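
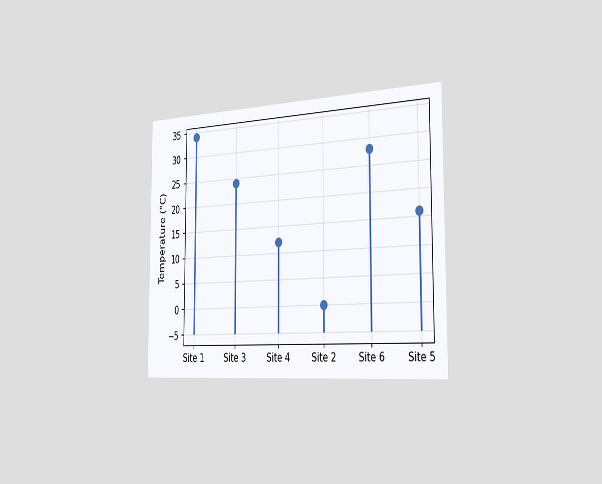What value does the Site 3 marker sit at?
24°C

The chart is viewed slightly from the right. The Site 3 marker sits at 24°C.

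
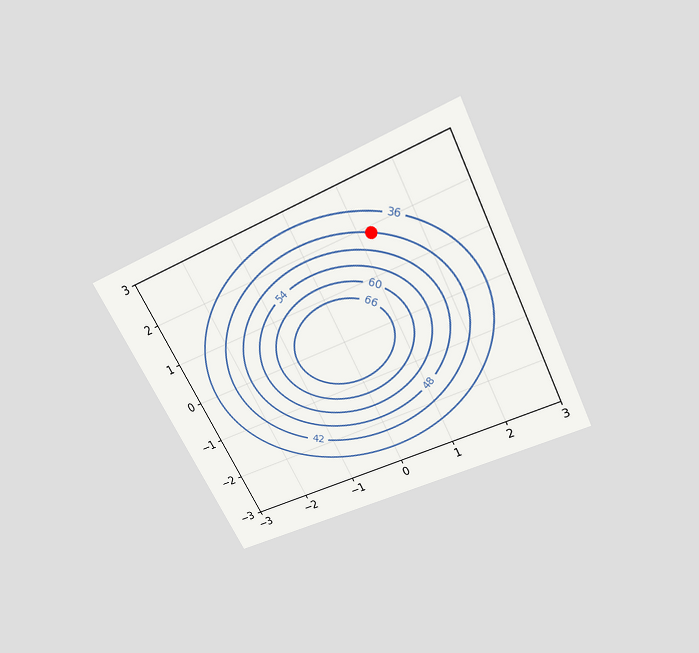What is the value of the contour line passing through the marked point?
42

The chart is tilted about 27° counter-clockwise and viewed slightly from above. The marked point sits on the contour labelled 42.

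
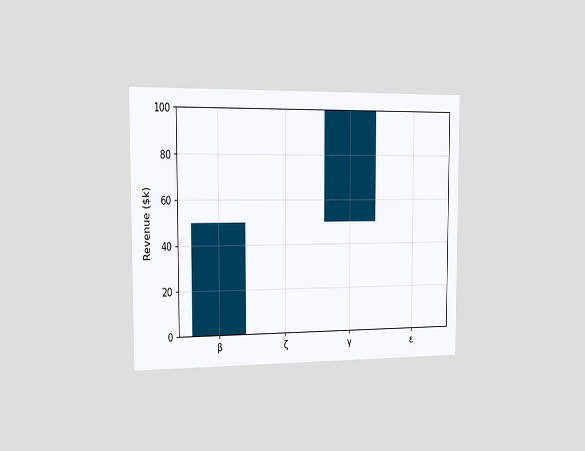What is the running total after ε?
The chart is viewed slightly from the left. After ε the running total reaches $100k.

$100k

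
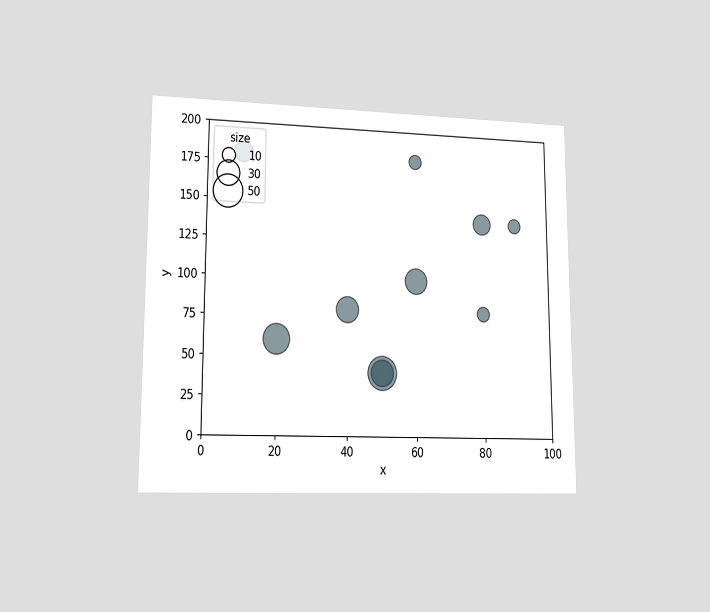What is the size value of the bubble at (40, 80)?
The chart is viewed at a slight angle. Matching the bubble at (40, 80) against the size legend gives 30.

30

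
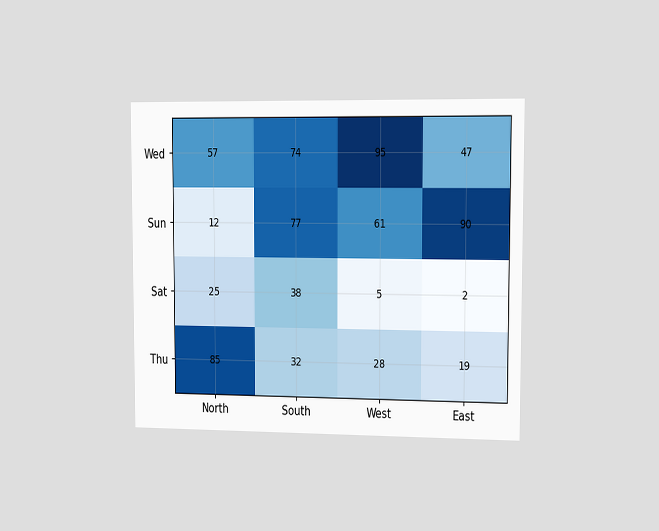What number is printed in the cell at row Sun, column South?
77

The chart is viewed slightly from the right. The (Sun, South) cell reads 77.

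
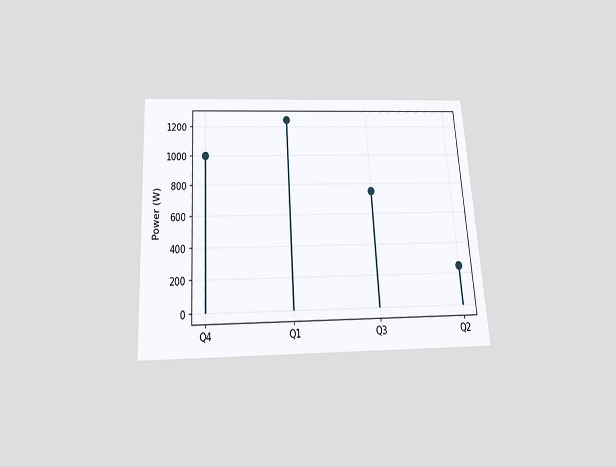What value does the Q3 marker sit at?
The chart is tilted about 4° counter-clockwise and viewed slightly from below. The Q3 marker sits at 750W.

750W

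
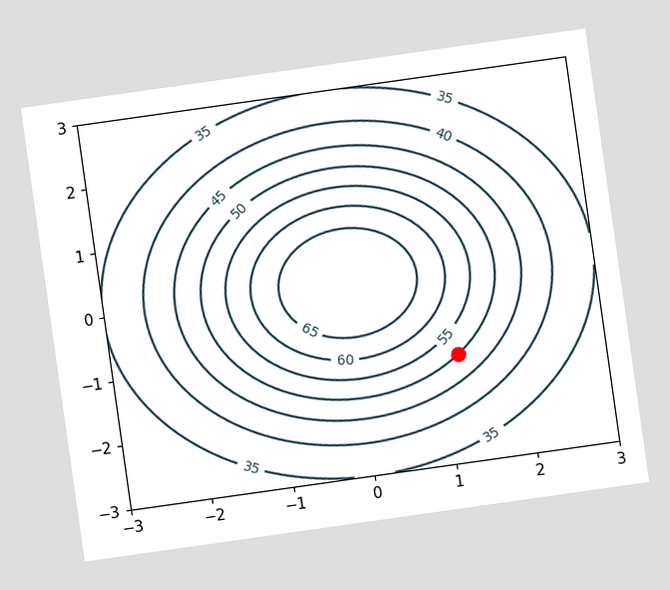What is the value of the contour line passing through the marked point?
The chart is tilted about 8° counter-clockwise. The marked point sits on the contour labelled 50.

50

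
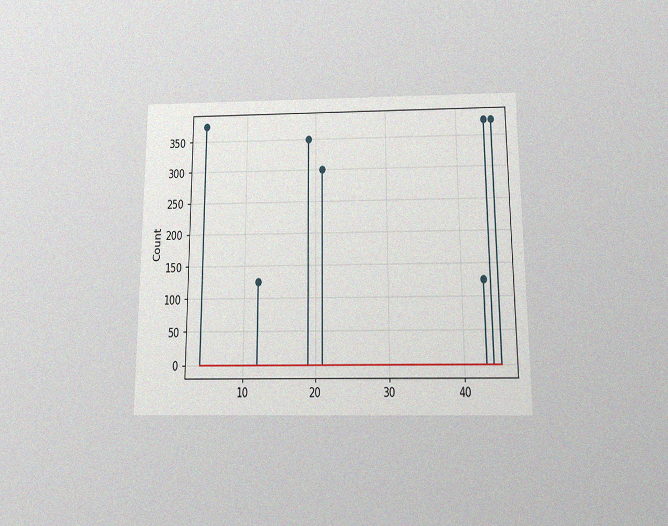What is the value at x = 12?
The chart is viewed slightly from below, with some photo noise. The stem at x=12 reaches 125.

125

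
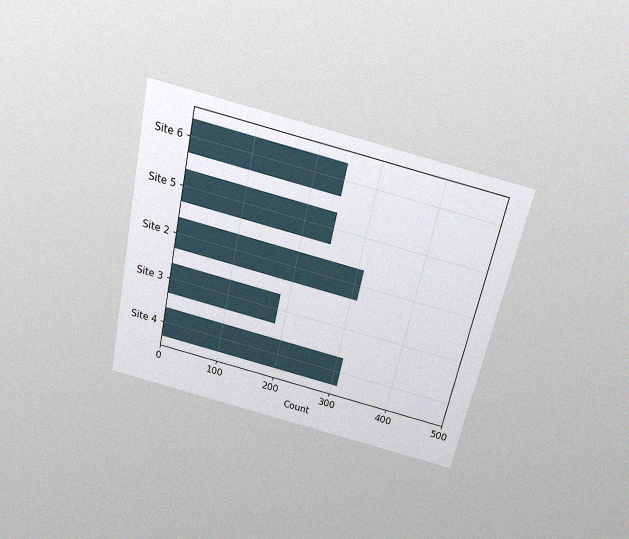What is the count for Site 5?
The chart is tilted about 12° clockwise and viewed slightly from above, with some photo noise. Reading along the chart's x-axis, the Site 5 bar reaches 248.

248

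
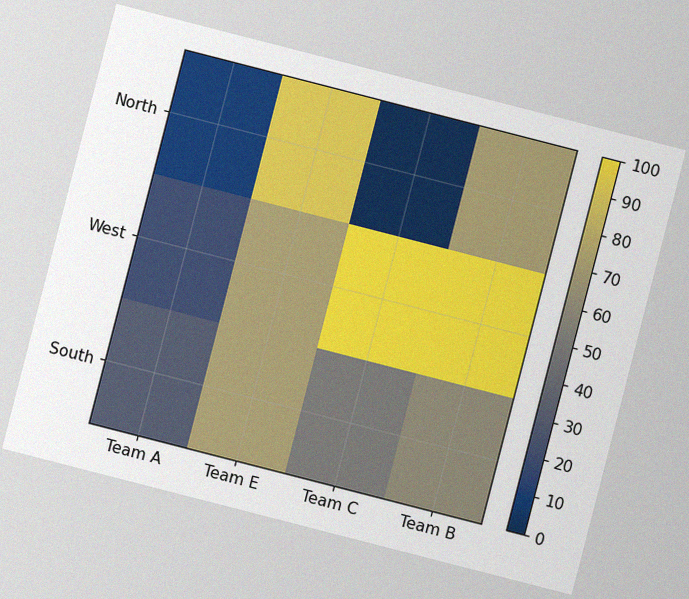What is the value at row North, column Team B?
70

The chart is tilted about 14° clockwise, with some photo noise. Matching cell (North, Team B) against the colorbar gives 70.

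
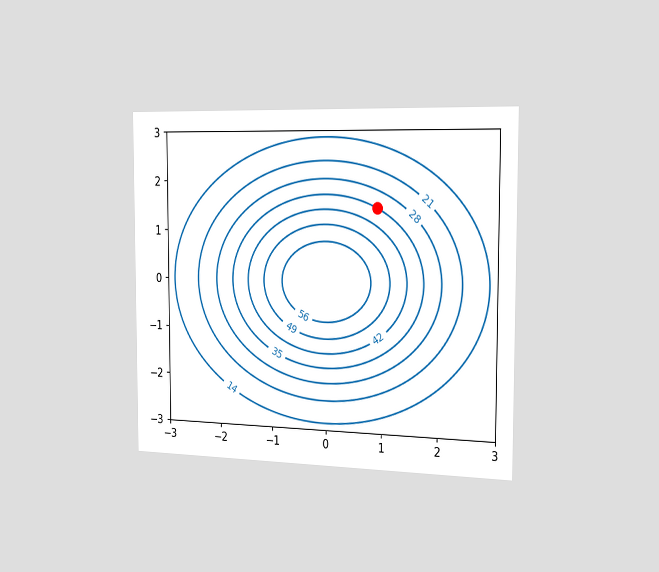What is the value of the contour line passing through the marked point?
The chart is viewed slightly from the right. The marked point sits on the contour labelled 35.

35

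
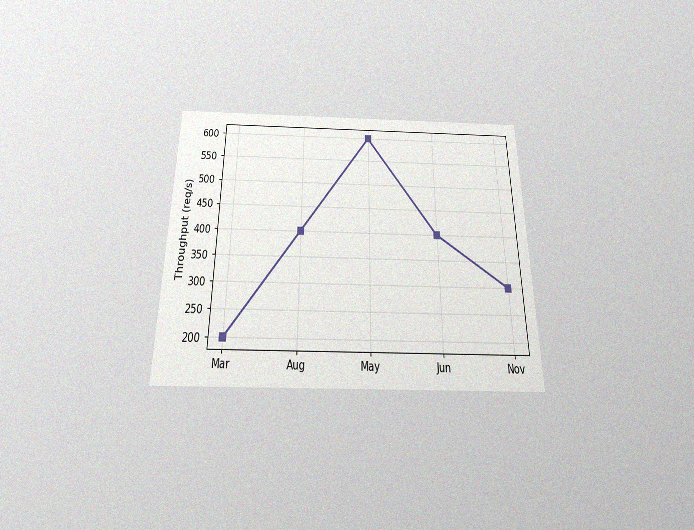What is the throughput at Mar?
200req/s

The chart is viewed slightly from below, with some photo noise. At Mar, the line is at 200req/s.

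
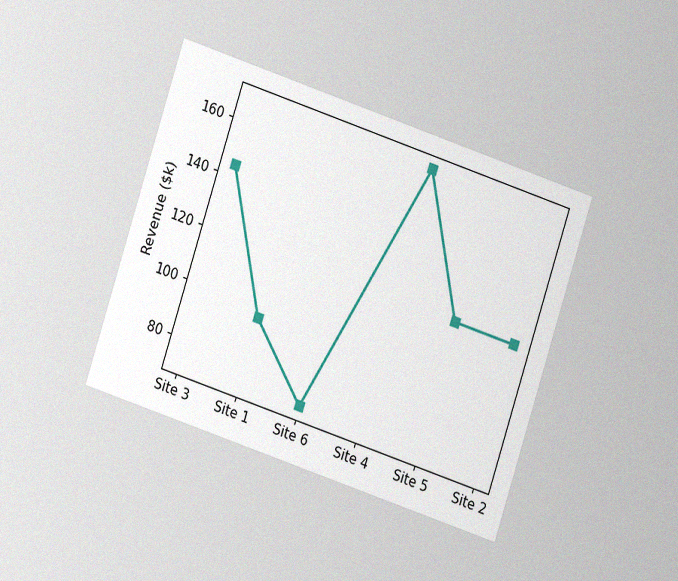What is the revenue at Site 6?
$72k

The chart is tilted about 18° clockwise and viewed at a slight angle, with some photo noise. At Site 6, the line is at $72k.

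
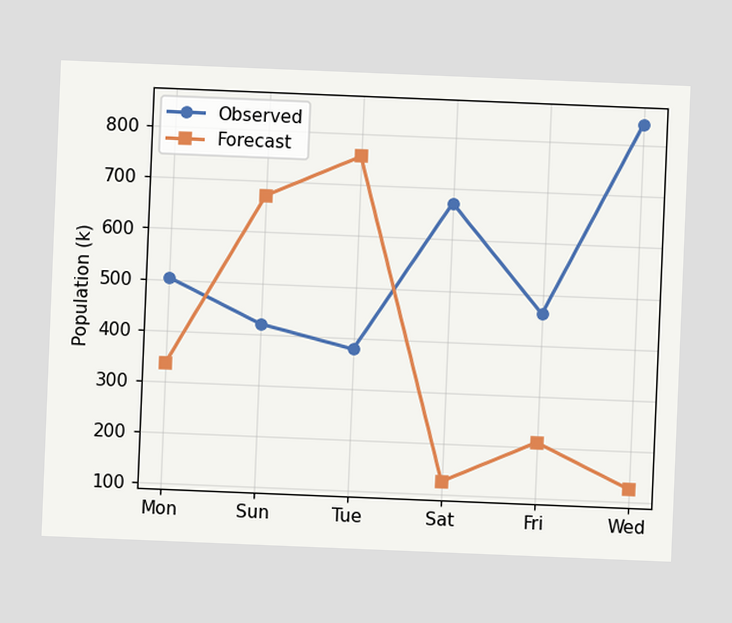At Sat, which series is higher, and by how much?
Observed, by 546k

The chart is tilted about 2° clockwise. At Sat, Observed sits above the other line by 546k.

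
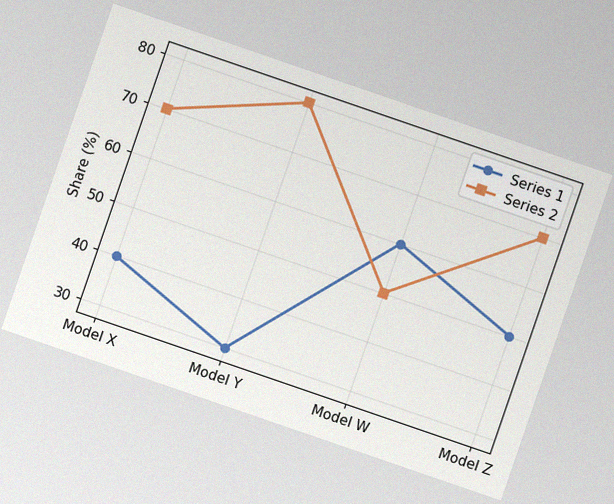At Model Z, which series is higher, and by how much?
The chart is tilted about 19° clockwise, with some photo noise. At Model Z, Series 2 sits above the other line by 20%.

Series 2, by 20%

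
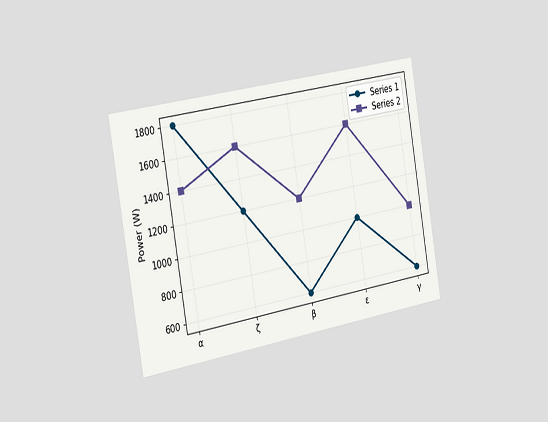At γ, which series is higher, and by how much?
The chart is tilted about 10° counter-clockwise and viewed slightly from the left. At γ, Series 2 sits above the other line by 400W.

Series 2, by 400W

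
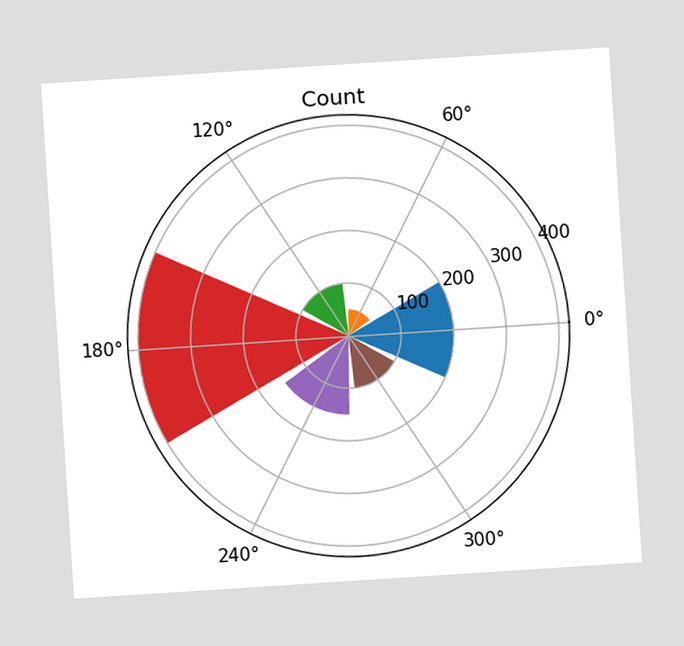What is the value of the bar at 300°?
The chart is tilted about 4° counter-clockwise. The bar at 300° reaches 100 on the radial axis.

100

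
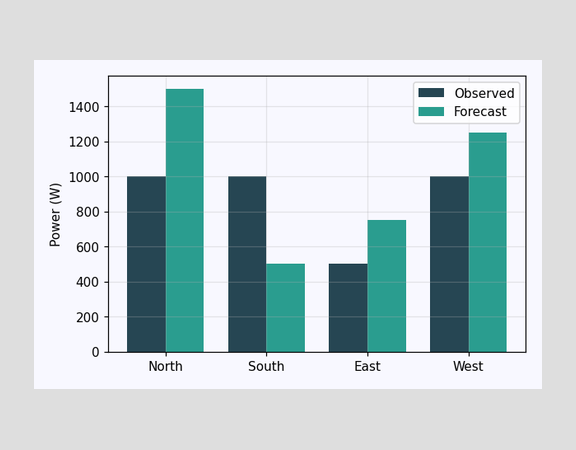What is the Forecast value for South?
500W

The Forecast bar at South reaches 500W on the y-axis.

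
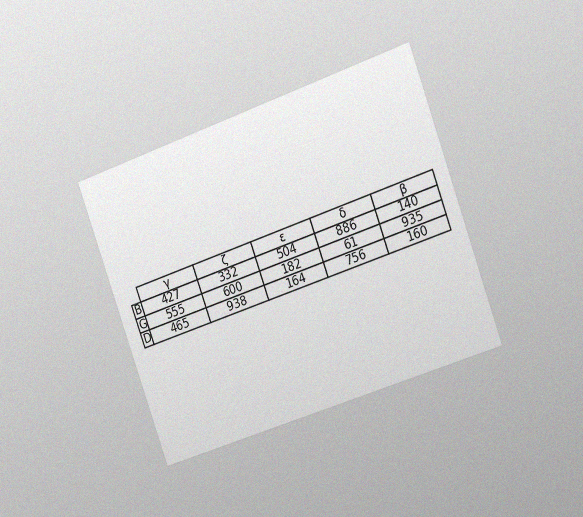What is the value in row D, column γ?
The chart is tilted about 20° counter-clockwise and viewed slightly from the right, with some photo noise. The (D, γ) cell reads 465.

465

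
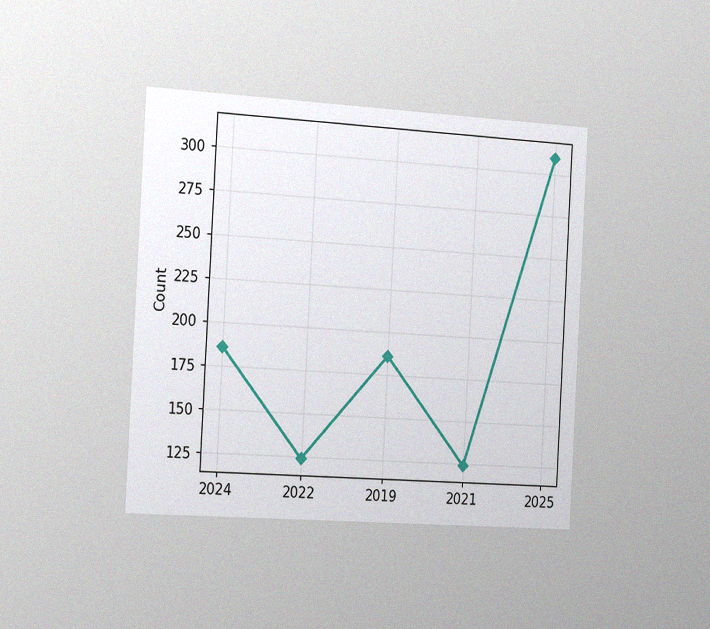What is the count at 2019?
The chart is tilted about 3° clockwise and viewed slightly from the left, with some photo noise. At 2019, the line is at 186.

186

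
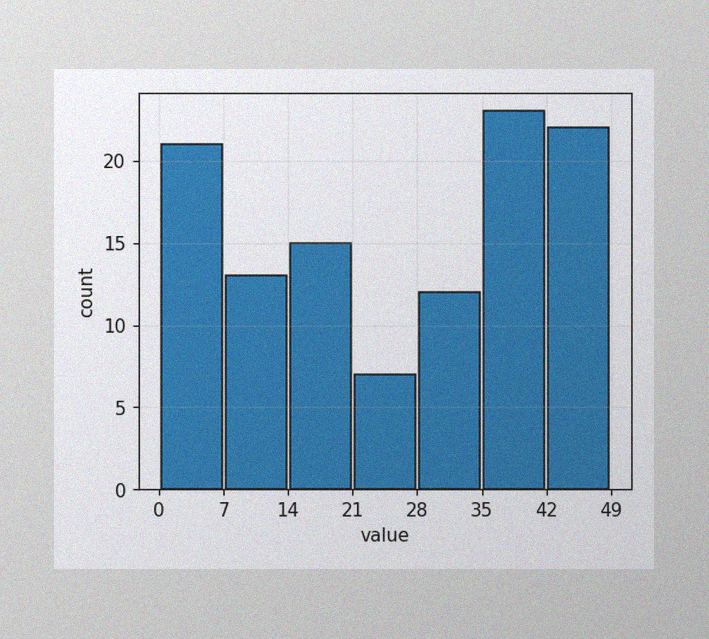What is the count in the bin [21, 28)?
7

The image has some photo noise and uneven lighting. The [21, 28) bin has height 7.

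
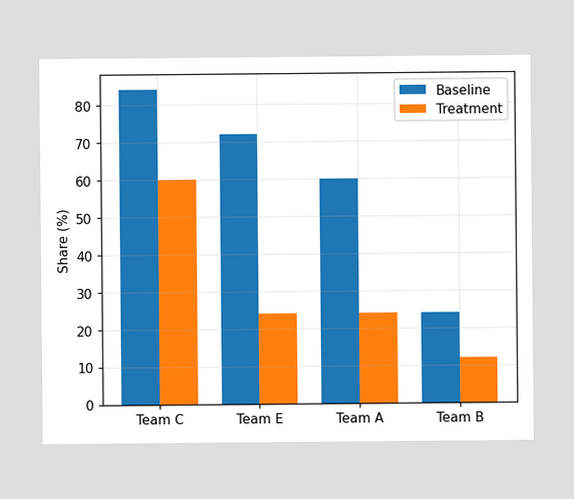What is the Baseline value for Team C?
84%

The Baseline bar at Team C reaches 84% on the y-axis.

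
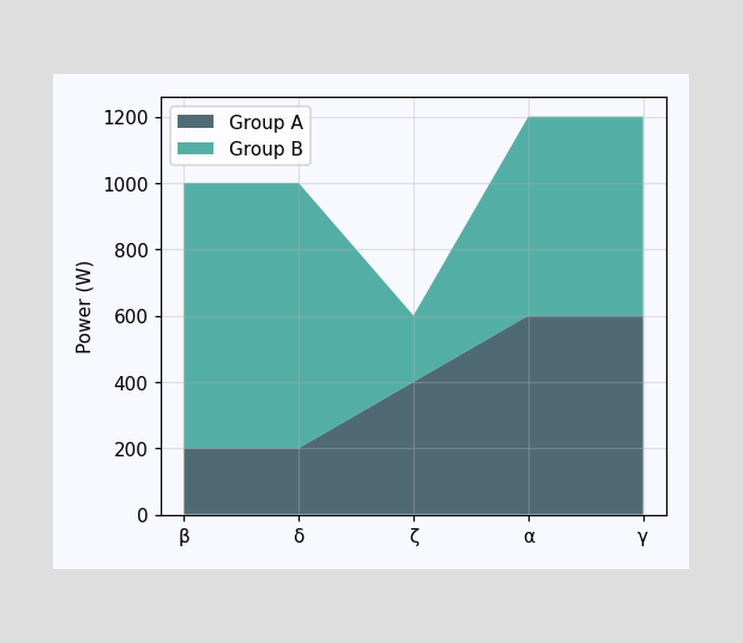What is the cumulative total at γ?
1200W

The stacked total at γ reaches 1200W.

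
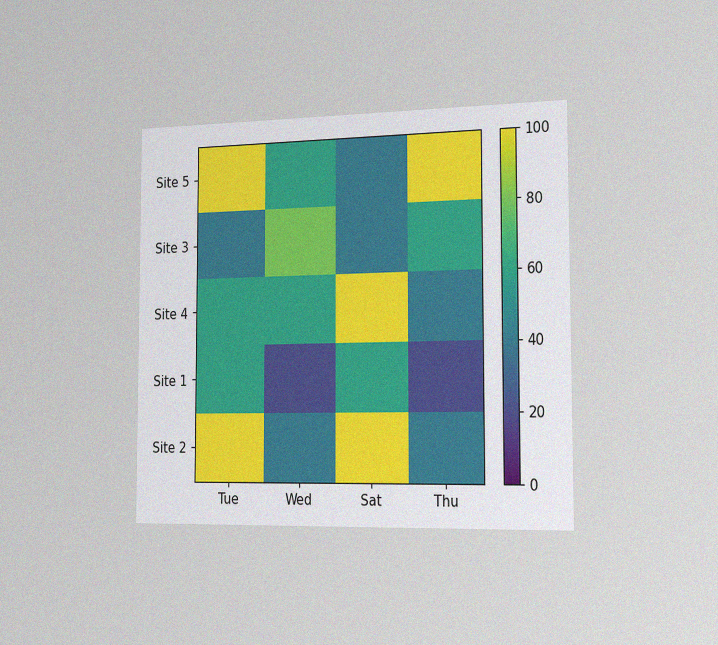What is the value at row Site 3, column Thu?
60

The chart is viewed slightly from the right, with some photo noise. Matching cell (Site 3, Thu) against the colorbar gives 60.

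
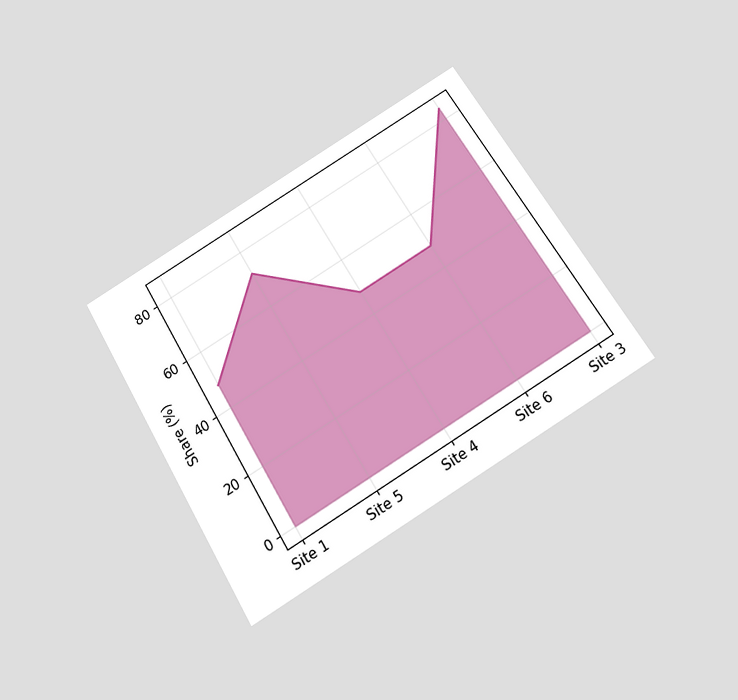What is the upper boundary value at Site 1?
48%

The chart is tilted about 31° counter-clockwise and viewed slightly from below. At Site 1 the upper boundary is at 48%.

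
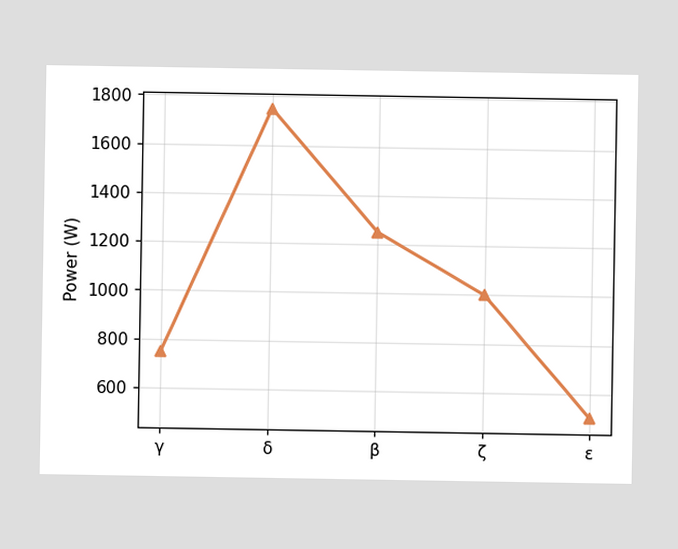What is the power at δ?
1750W

At δ, the line is at 1750W.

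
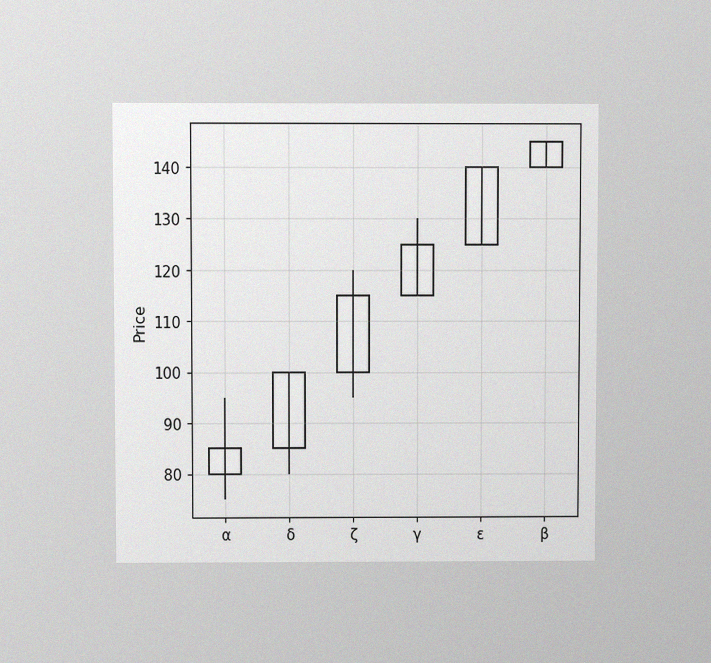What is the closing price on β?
145

The chart is viewed at a slight angle, with some photo noise. The β candle closes at 145.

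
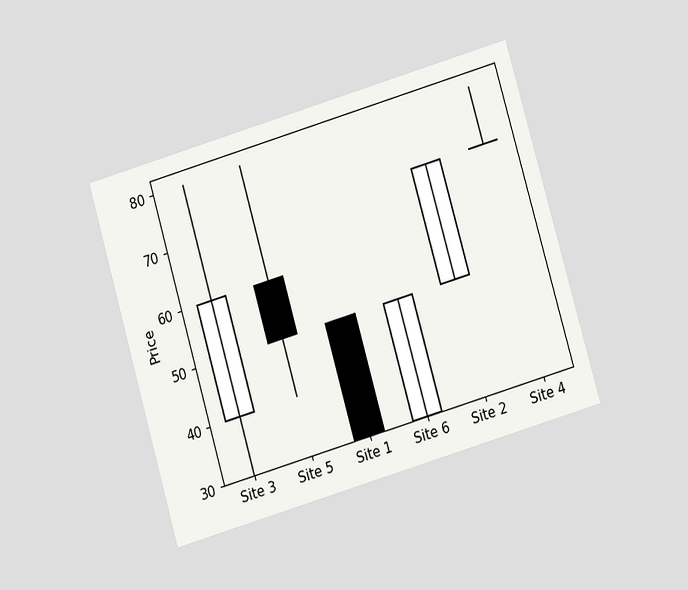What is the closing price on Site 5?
The chart is tilted about 16° counter-clockwise and viewed at a slight angle. The Site 5 candle closes at 50.

50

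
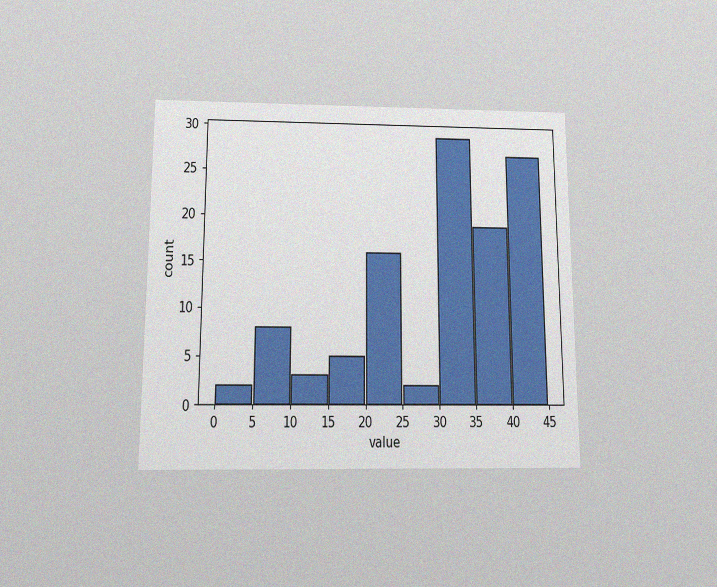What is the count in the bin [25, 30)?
The chart is viewed slightly from below, with some photo noise. The [25, 30) bin has height 2.

2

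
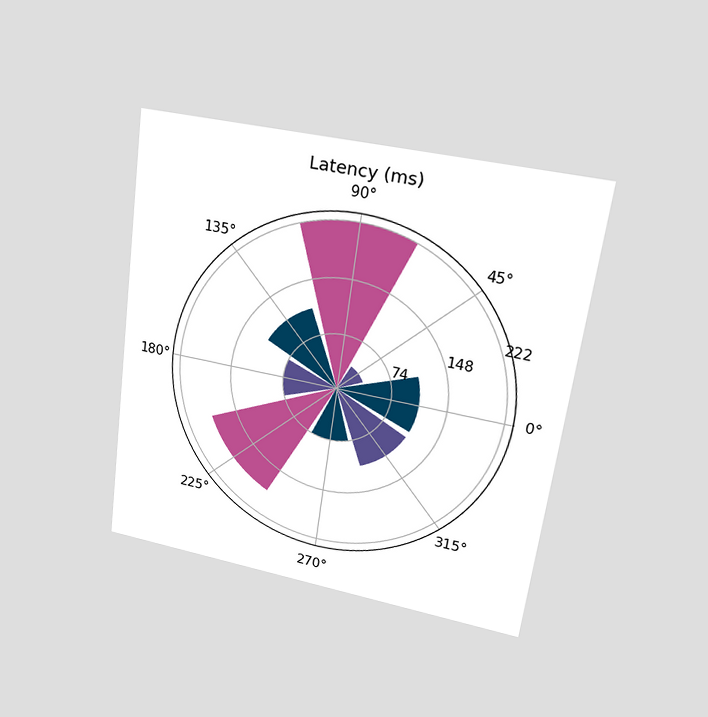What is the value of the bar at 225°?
185ms

The chart is tilted about 8° clockwise and viewed at a slight angle. The bar at 225° reaches 185ms on the radial axis.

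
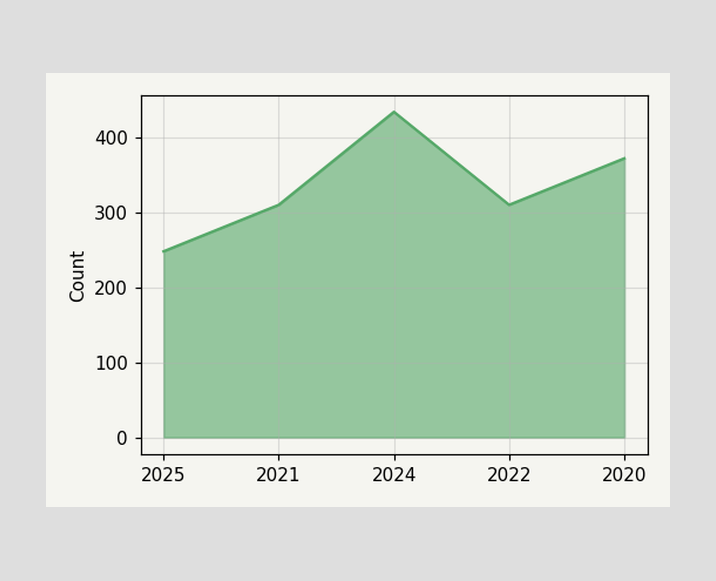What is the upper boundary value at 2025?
248

At 2025 the upper boundary is at 248.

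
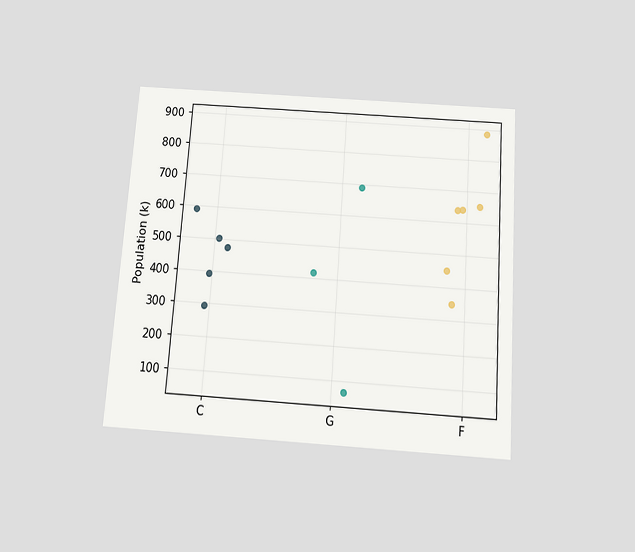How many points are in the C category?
5

The chart is tilted about 4° clockwise and viewed slightly from below. Counting the markers in the C column gives 5.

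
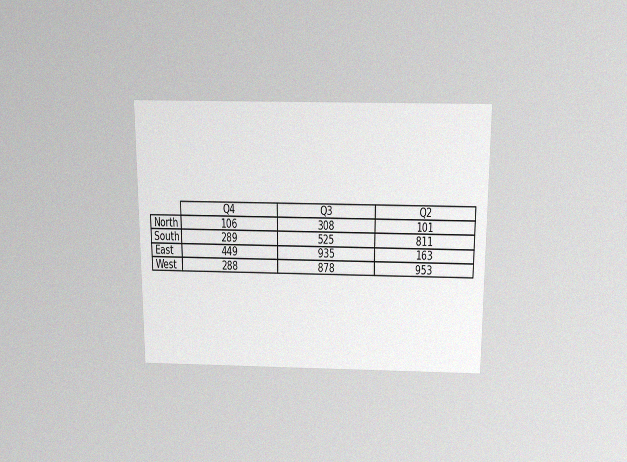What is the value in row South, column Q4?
289

The chart is viewed slightly from above, with some photo noise. The (South, Q4) cell reads 289.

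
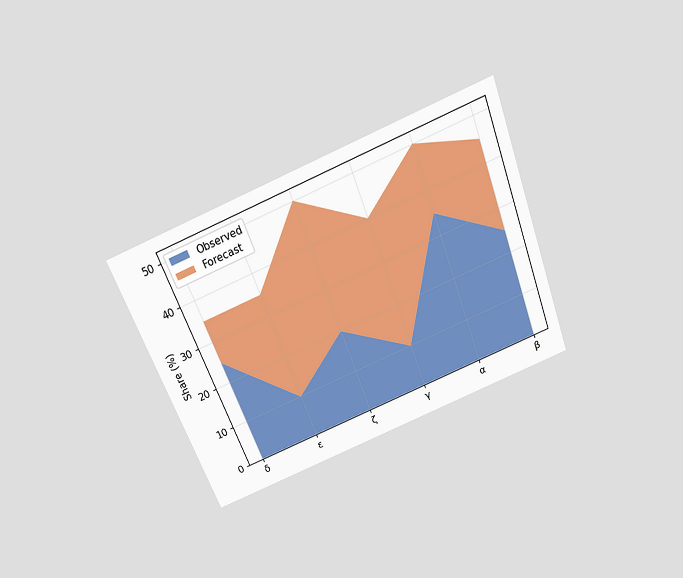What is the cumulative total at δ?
The chart is tilted about 21° counter-clockwise and viewed slightly from above. The stacked total at δ reaches 35%.

35%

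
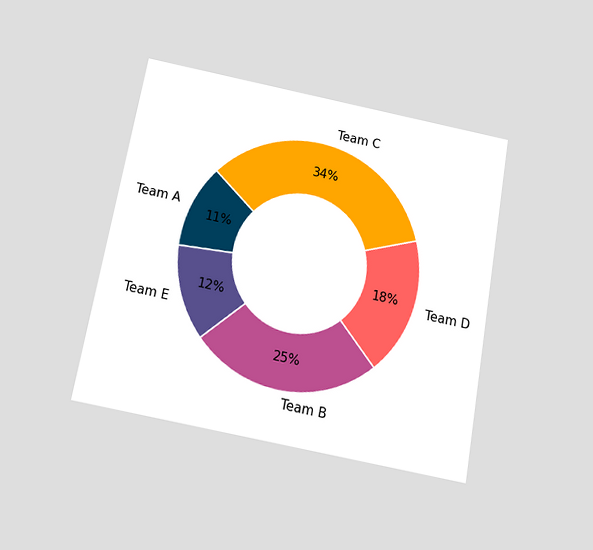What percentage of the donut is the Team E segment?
12%

The chart is tilted about 10° clockwise and viewed slightly from below. The Team E segment takes up 12% of the ring.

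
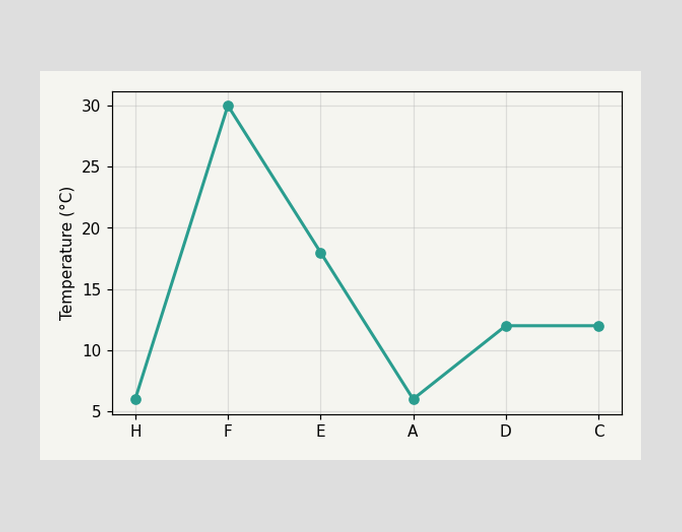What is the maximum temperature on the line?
30°C

The highest point is at F, and reading across to the y-axis gives 30°C.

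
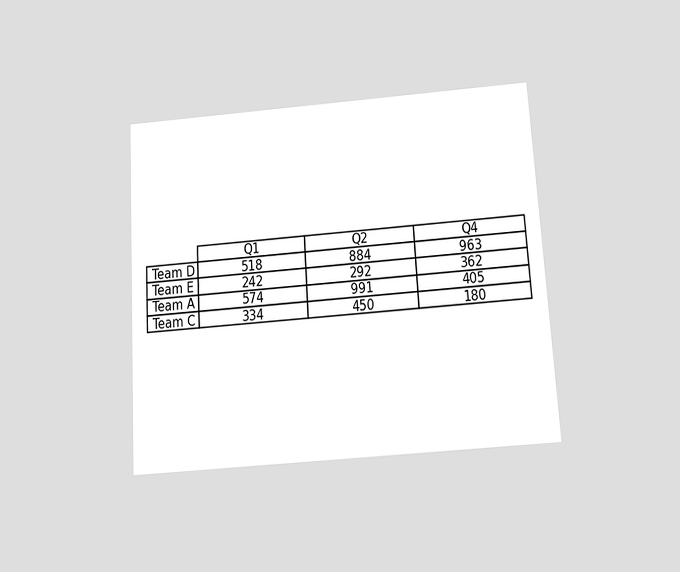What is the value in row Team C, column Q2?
The chart is tilted about 4° counter-clockwise and viewed slightly from below. The (Team C, Q2) cell reads 450.

450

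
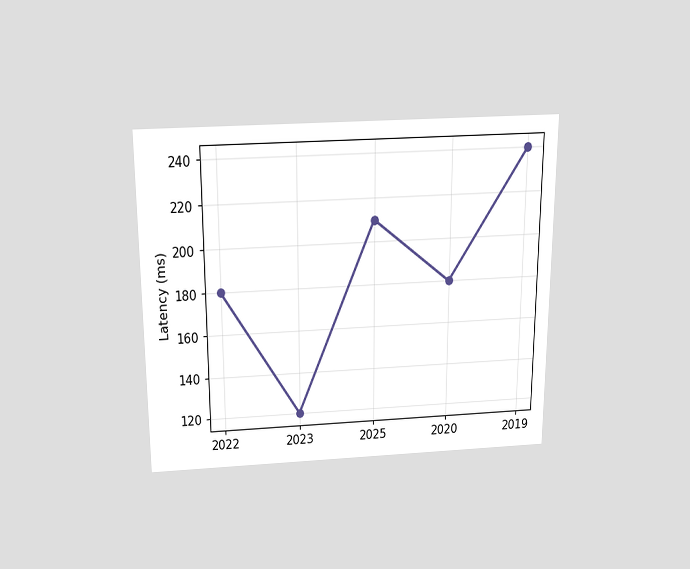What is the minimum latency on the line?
The chart is viewed slightly from above. The lowest point is at 2023, and reading across to the y-axis gives 120ms.

120ms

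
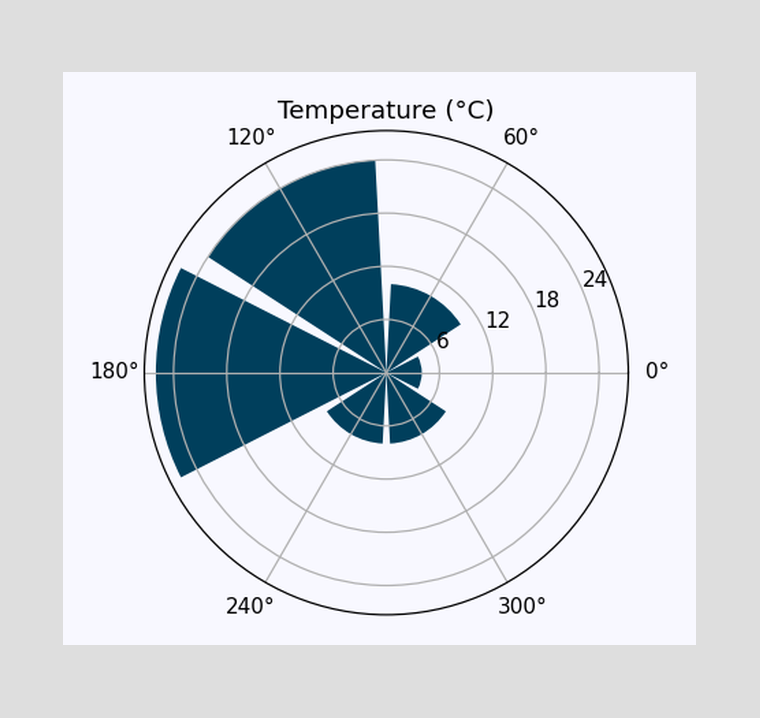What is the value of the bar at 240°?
The bar at 240° reaches 8°C on the radial axis.

8°C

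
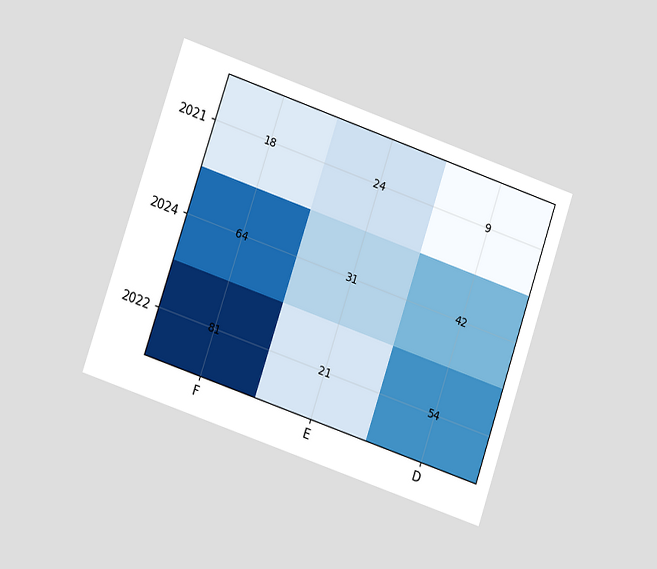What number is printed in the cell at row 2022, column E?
The chart is tilted about 19° clockwise and viewed at a slight angle. The (2022, E) cell reads 21.

21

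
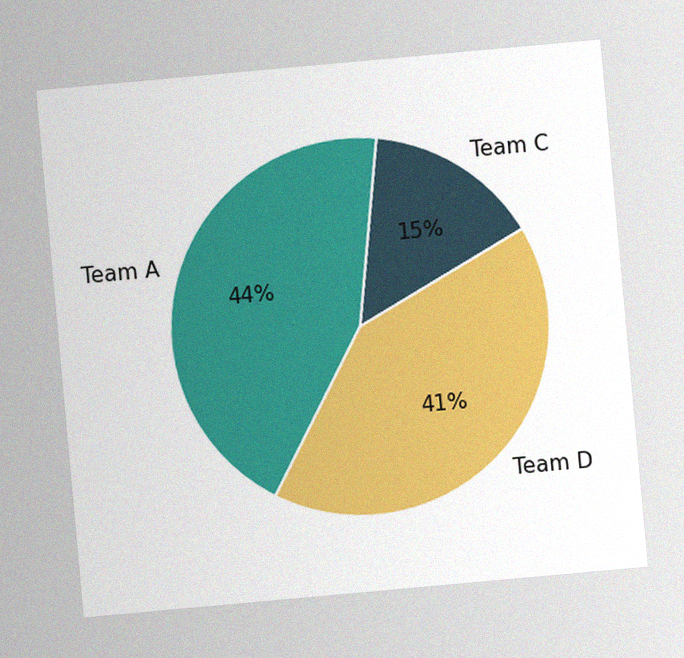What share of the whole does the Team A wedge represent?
44%

The chart is tilted about 5° counter-clockwise, with some photo noise. The Team A slice takes up 44% of the pie.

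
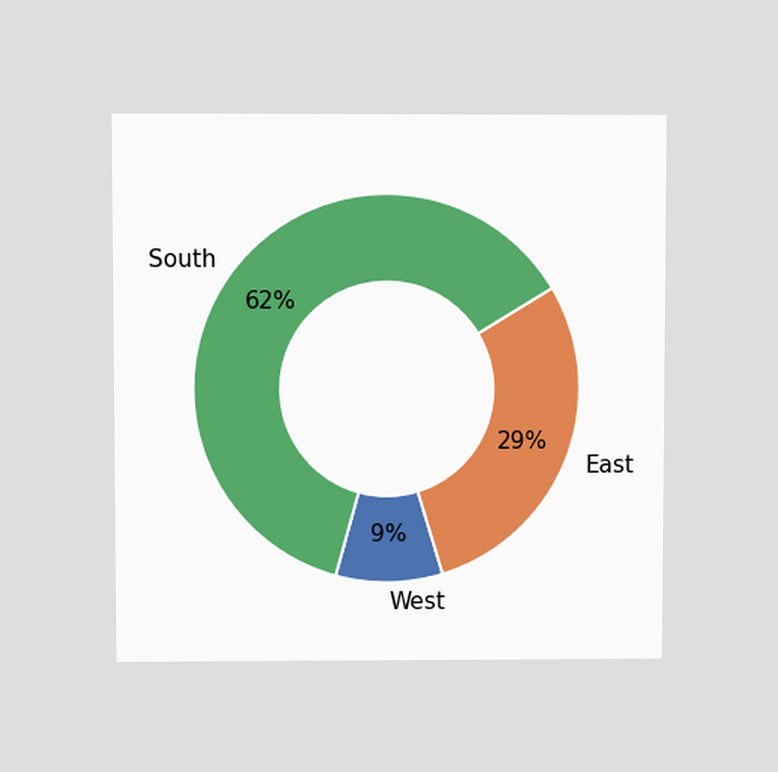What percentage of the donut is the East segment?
The chart is viewed at a slight angle. The East segment takes up 29% of the ring.

29%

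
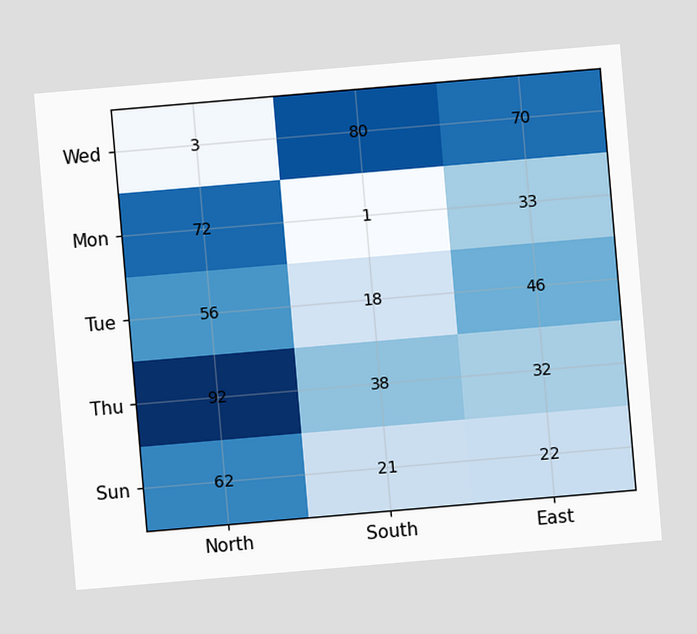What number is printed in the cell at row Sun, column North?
62

The chart is tilted about 5° counter-clockwise. The (Sun, North) cell reads 62.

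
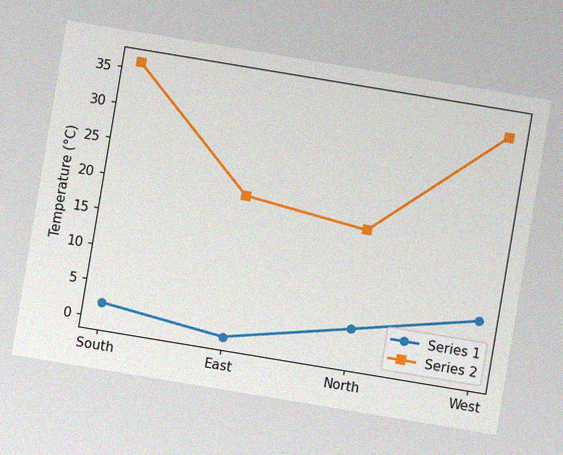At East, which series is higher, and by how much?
Series 2, by 20°C

The chart is tilted about 9° clockwise, with some photo noise. At East, Series 2 sits above the other line by 20°C.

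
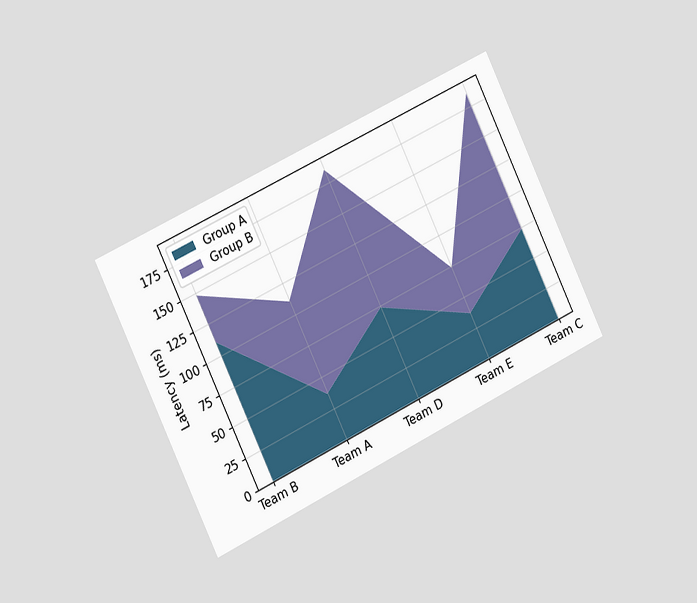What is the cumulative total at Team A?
111ms

The chart is tilted about 26° counter-clockwise and viewed slightly from the left. The stacked total at Team A reaches 111ms.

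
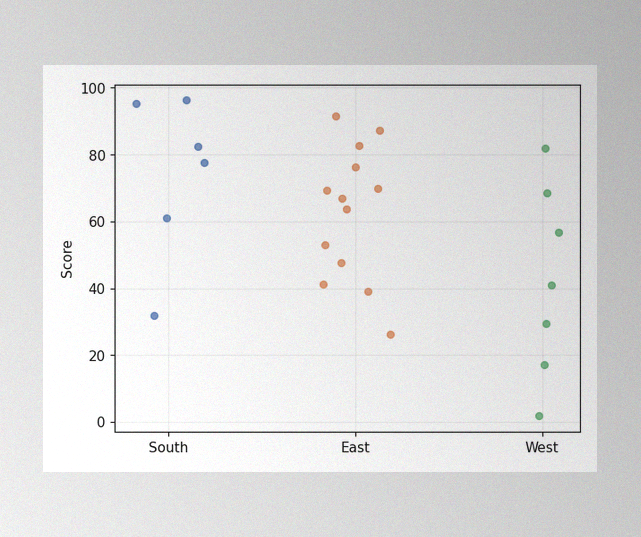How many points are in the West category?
7

The image has some photo noise and uneven lighting. Counting the markers in the West column gives 7.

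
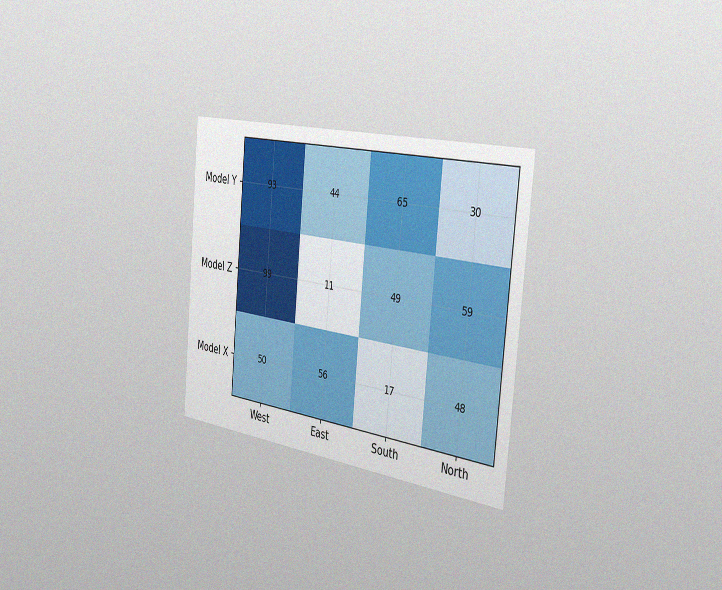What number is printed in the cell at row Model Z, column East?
The chart is tilted about 5° clockwise and viewed slightly from the right, with some photo noise. The (Model Z, East) cell reads 11.

11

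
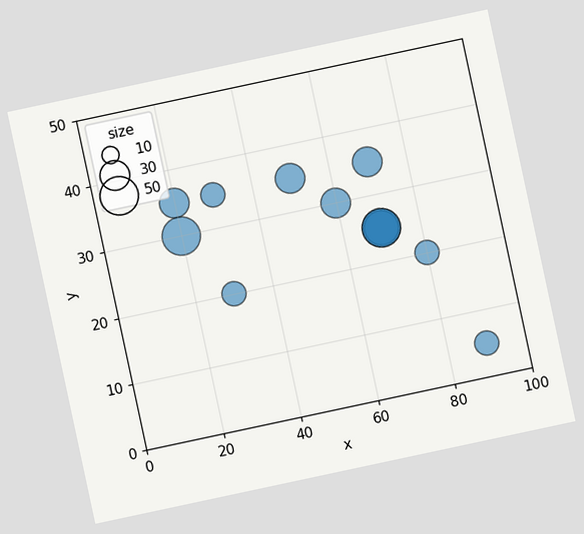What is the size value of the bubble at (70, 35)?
The chart is tilted about 12° counter-clockwise. Matching the bubble at (70, 35) against the size legend gives 30.

30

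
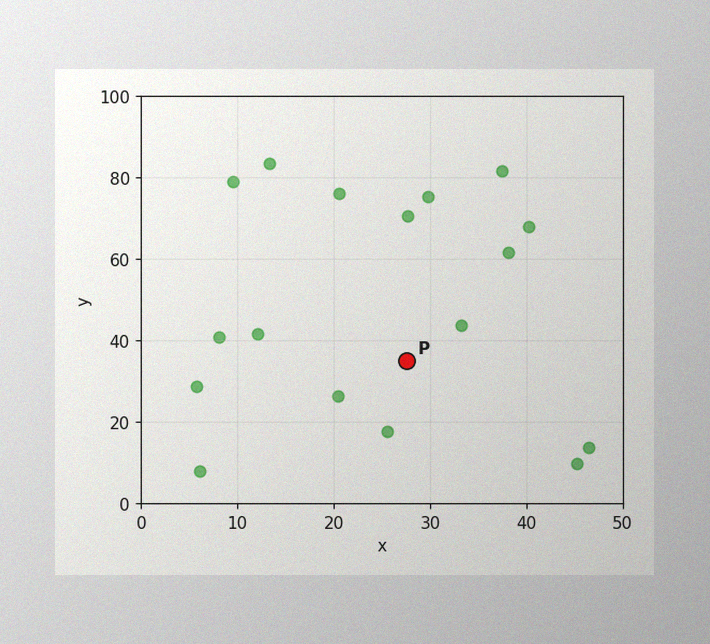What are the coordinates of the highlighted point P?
(27.5, 35)

The image has some photo noise and uneven lighting. Following the gridlines from P to each axis, P sits at (27.5, 35).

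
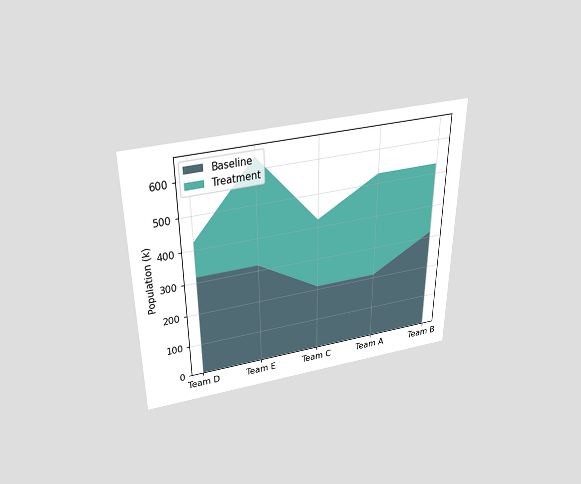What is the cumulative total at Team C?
424k

The chart is viewed slightly from above. The stacked total at Team C reaches 424k.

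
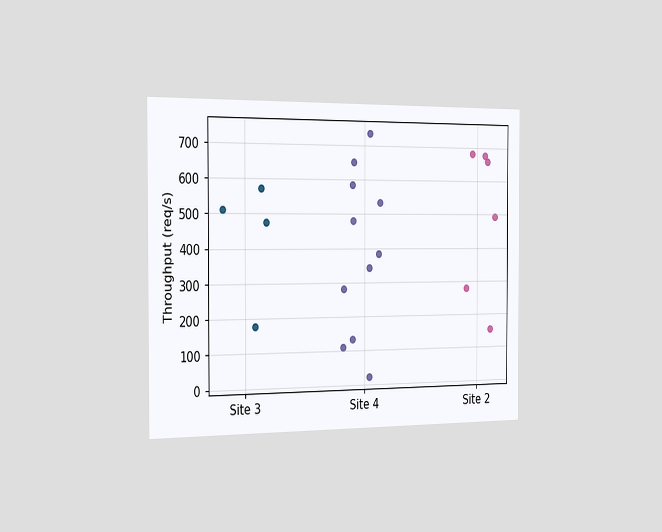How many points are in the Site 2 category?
6

The chart is viewed slightly from the left. Counting the markers in the Site 2 column gives 6.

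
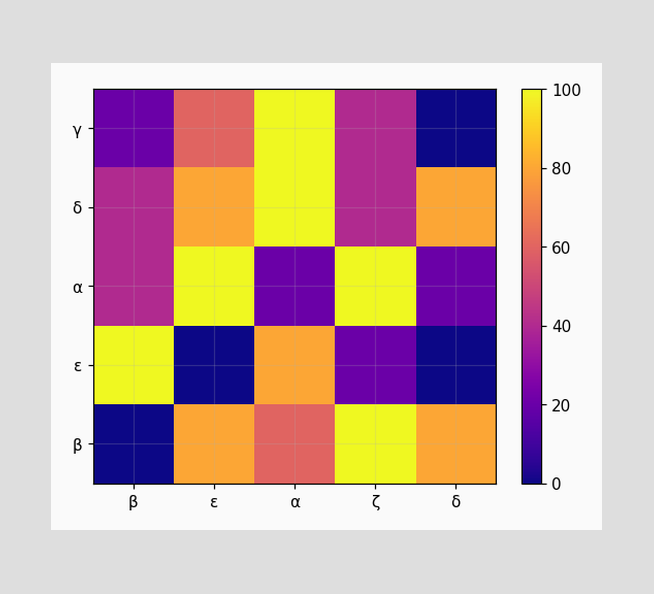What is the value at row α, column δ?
Matching cell (α, δ) against the colorbar gives 20.

20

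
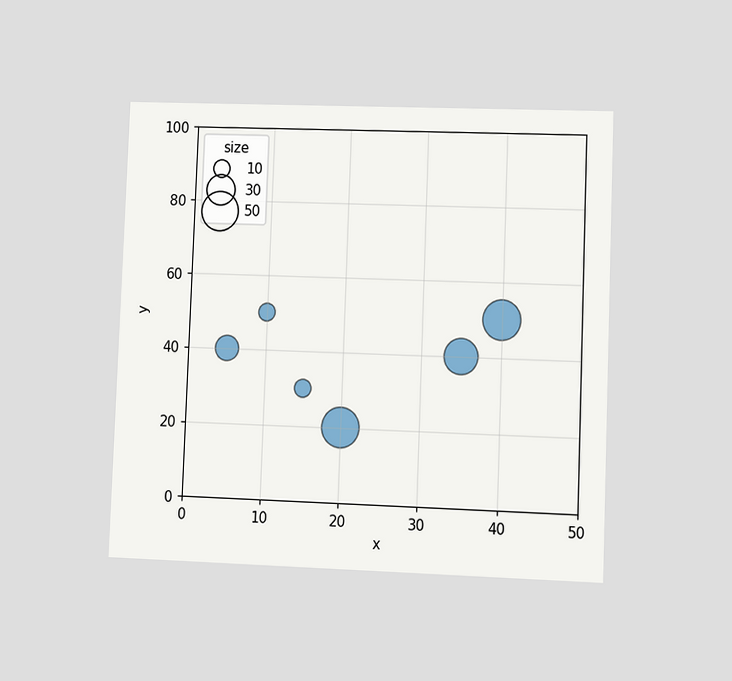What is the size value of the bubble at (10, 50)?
The chart is tilted about 2° clockwise and viewed at a slight angle. Matching the bubble at (10, 50) against the size legend gives 10.

10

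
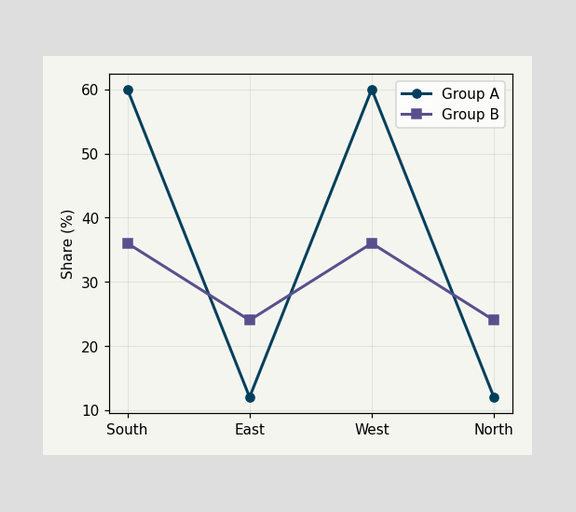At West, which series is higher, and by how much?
At West, Group A sits above the other line by 24%.

Group A, by 24%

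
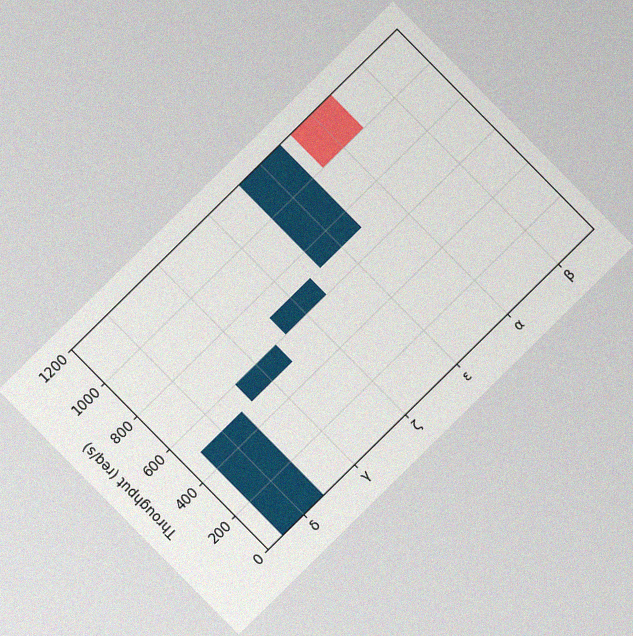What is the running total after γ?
The chart is tilted about 45° counter-clockwise, with some photo noise. After γ the running total reaches 600req/s.

600req/s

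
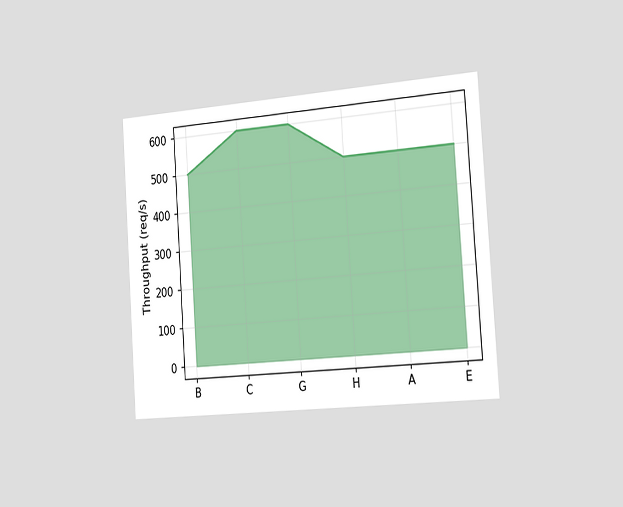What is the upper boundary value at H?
500req/s

The chart is tilted about 4° counter-clockwise and viewed slightly from the right. At H the upper boundary is at 500req/s.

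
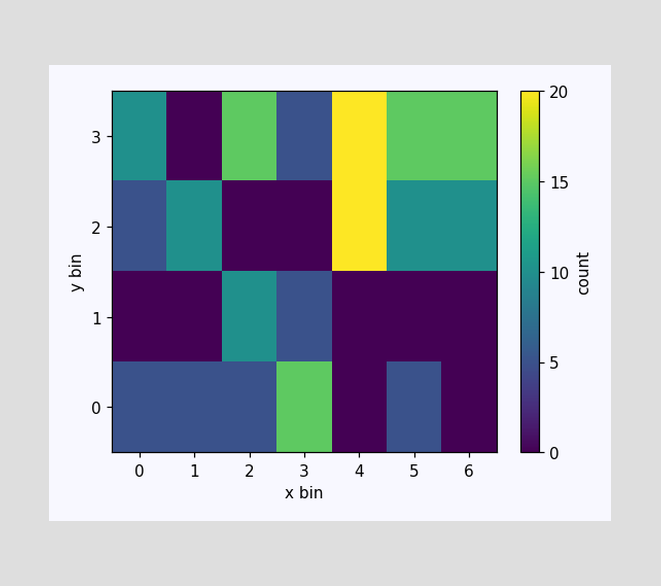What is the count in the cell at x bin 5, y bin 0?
Matching the cell (5, 0) against the colorbar gives 5.

5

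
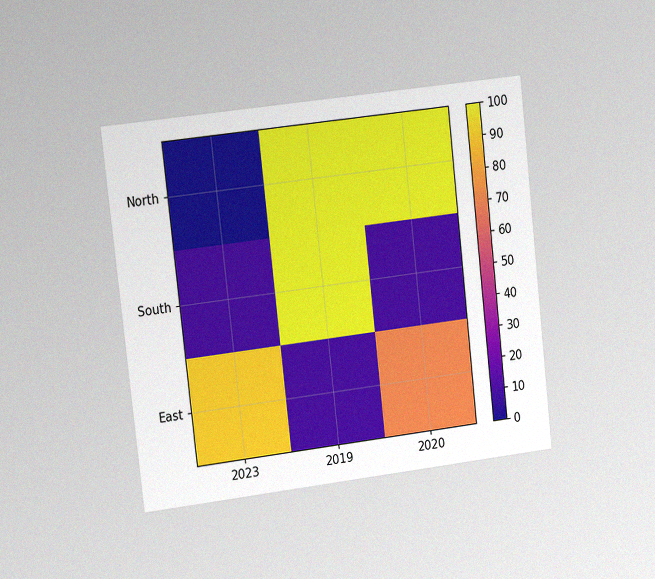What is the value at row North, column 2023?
The chart is tilted about 6° counter-clockwise and viewed slightly from the left, with some photo noise. Matching cell (North, 2023) against the colorbar gives 0.

0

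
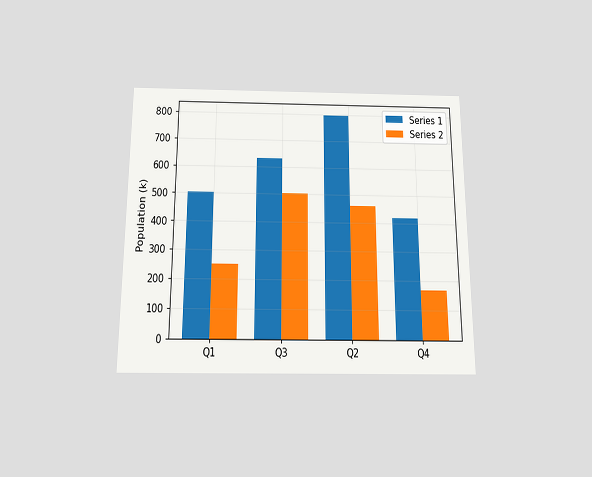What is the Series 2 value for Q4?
168k

The chart is viewed slightly from below. The Series 2 bar at Q4 reaches 168k on the y-axis.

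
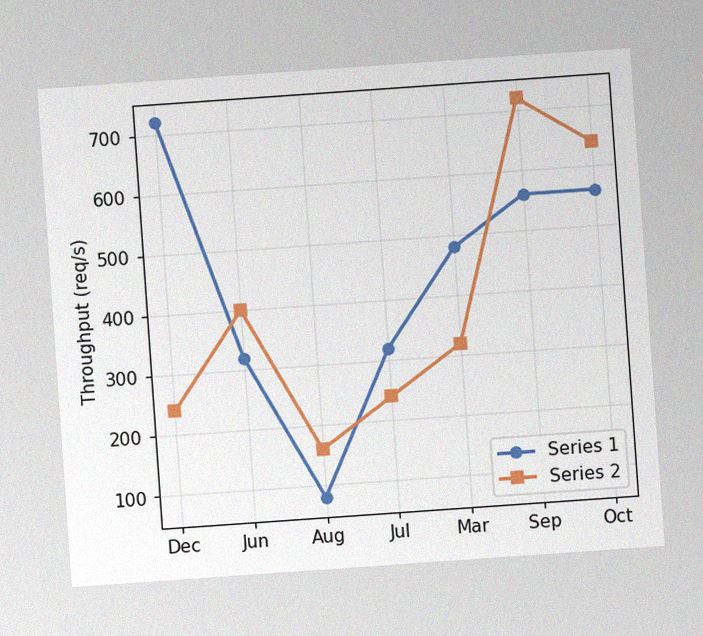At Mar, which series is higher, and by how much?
The chart is tilted about 4° counter-clockwise, with some photo noise. At Mar, Series 1 sits above the other line by 160req/s.

Series 1, by 160req/s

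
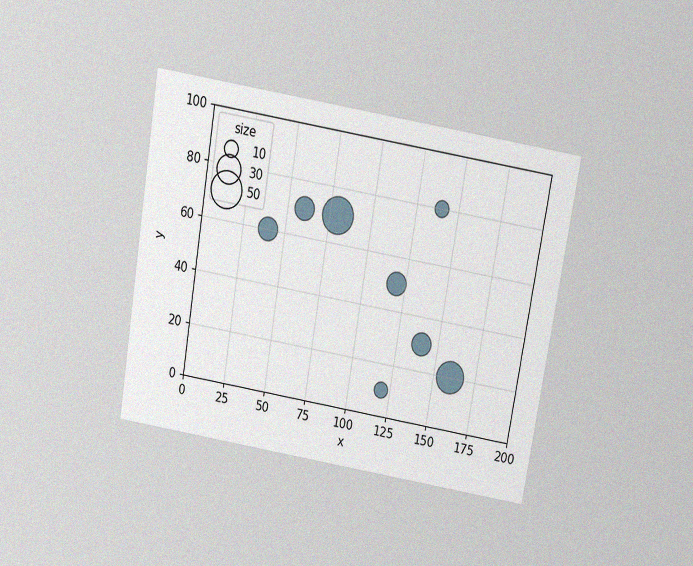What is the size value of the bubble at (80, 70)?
The chart is tilted about 10° clockwise and viewed slightly from above, with some photo noise. Matching the bubble at (80, 70) against the size legend gives 50.

50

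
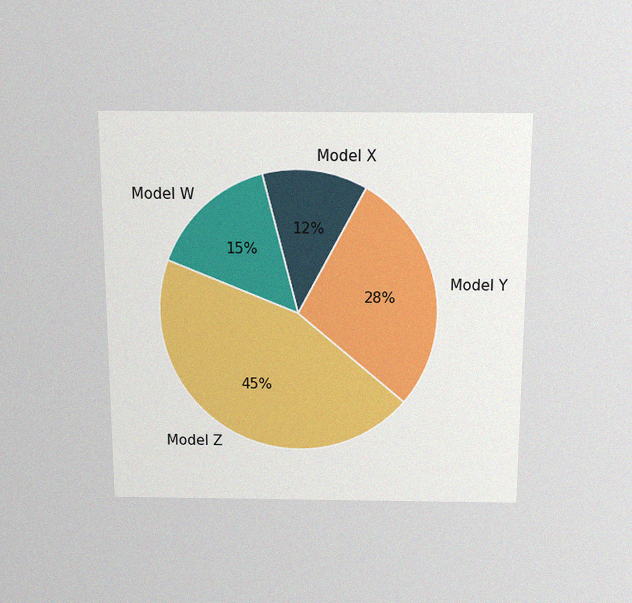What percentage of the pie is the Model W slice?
15%

The chart is viewed slightly from above, with some photo noise. The Model W slice takes up 15% of the pie.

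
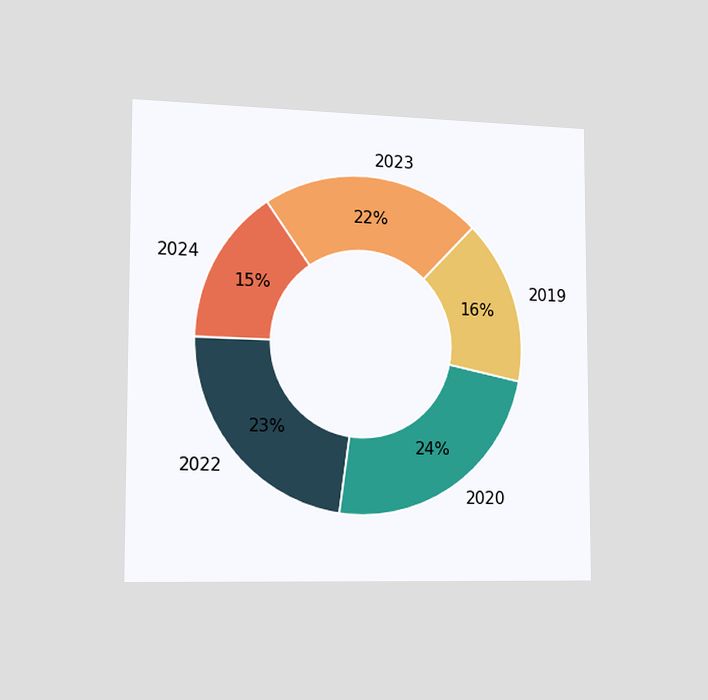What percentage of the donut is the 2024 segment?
15%

The chart is viewed slightly from the left. The 2024 segment takes up 15% of the ring.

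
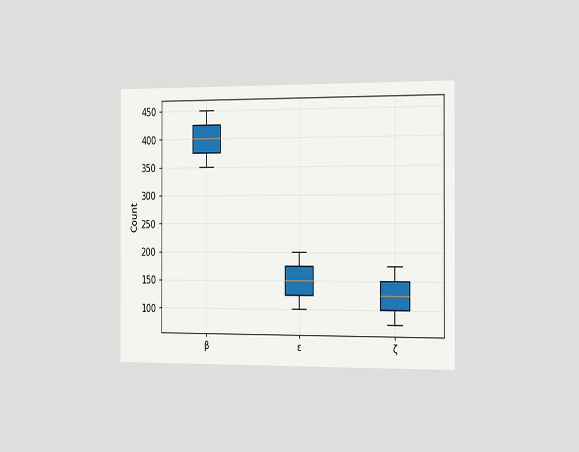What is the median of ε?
The chart is viewed slightly from the right. The median line in the ε box sits at 150.

150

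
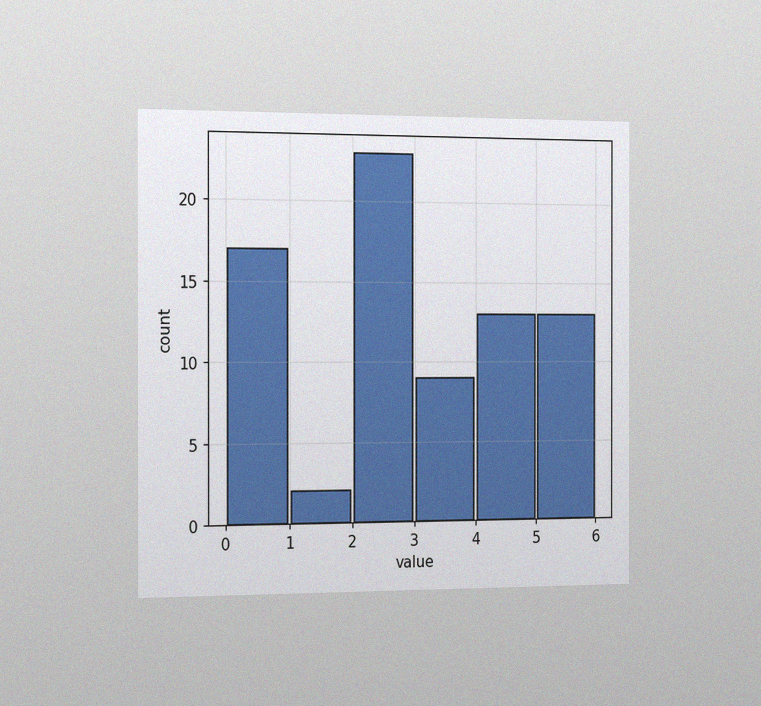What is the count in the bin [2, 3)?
The chart is viewed slightly from the left, with some photo noise. The [2, 3) bin has height 23.

23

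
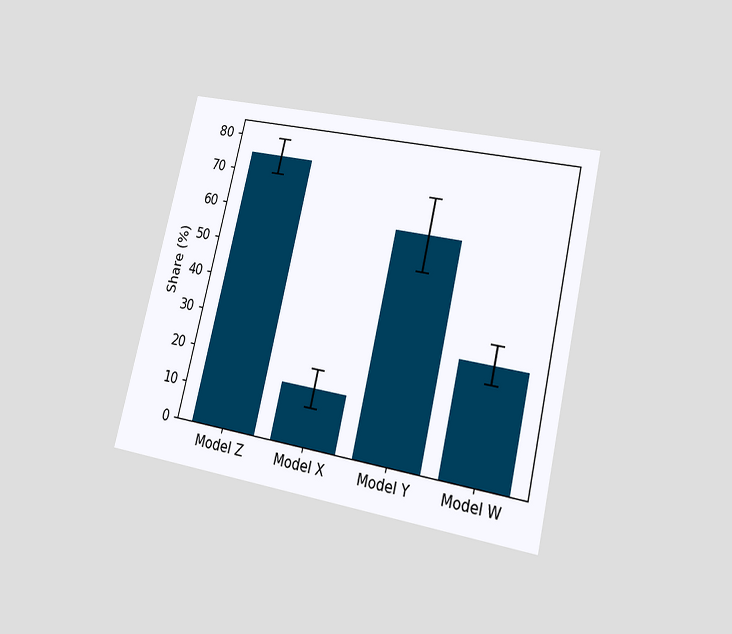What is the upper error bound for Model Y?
70%

The chart is tilted about 13° clockwise and viewed at a slight angle. The Model Y bar's upper whisker reaches 70%.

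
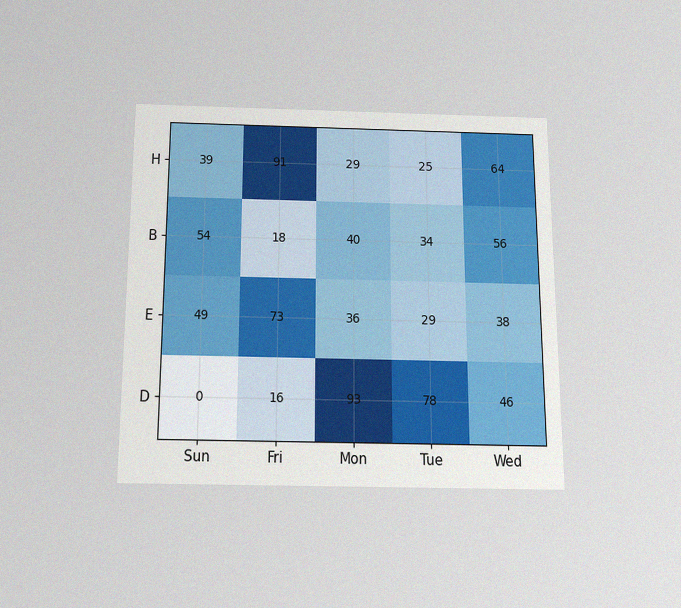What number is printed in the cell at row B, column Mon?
The chart is viewed slightly from below, with some photo noise. The (B, Mon) cell reads 40.

40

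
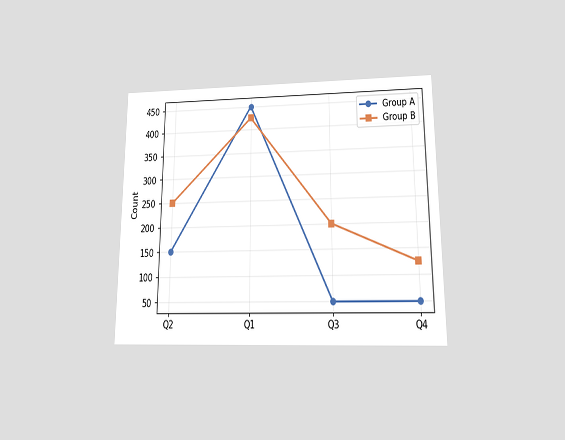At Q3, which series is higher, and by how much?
Group B, by 150

The chart is viewed slightly from below. At Q3, Group B sits above the other line by 150.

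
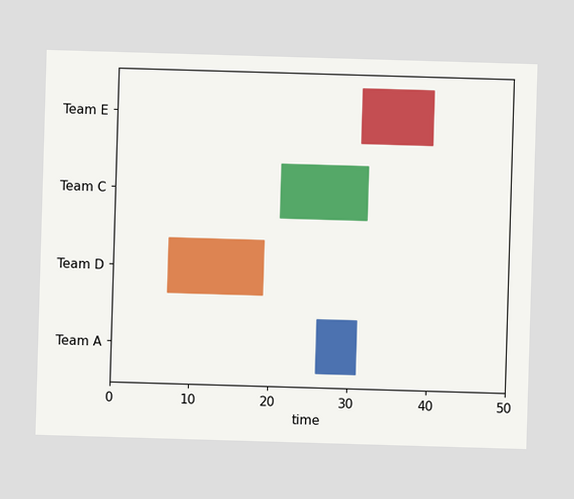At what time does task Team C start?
The Team C bar begins at t=21.

21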